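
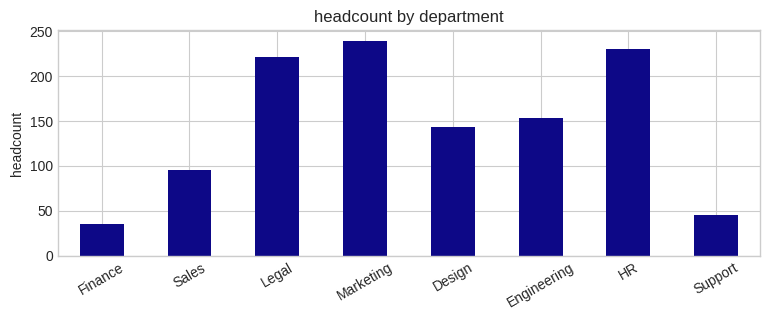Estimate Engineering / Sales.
Engineering ≈ 160, Sales ≈ 100; 160/100 ≈ 1.6.

≈ 1.6×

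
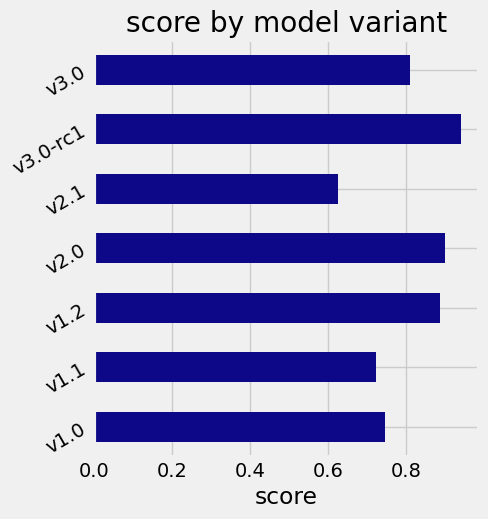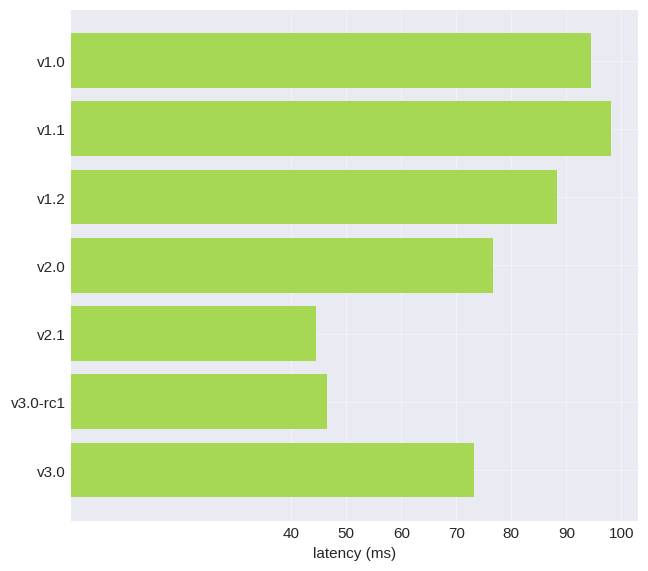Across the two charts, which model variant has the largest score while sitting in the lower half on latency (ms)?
v3.0-rc1

Chart 2 median latency (ms) ≈ 80; below-median model variants: v2.1, v3.0-rc1, v3.0. Among those, v3.0-rc1 has the highest score (≈ 0.9).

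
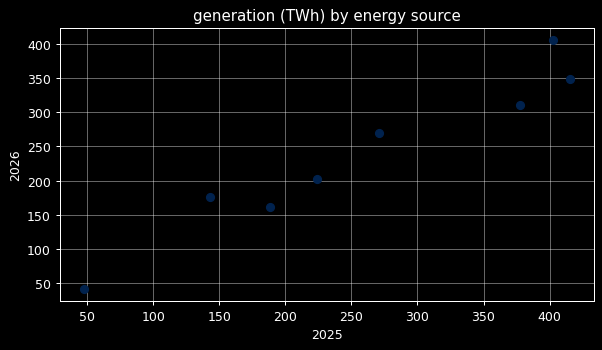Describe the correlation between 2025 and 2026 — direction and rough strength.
positive, strong

Points are positively correlated; strong (|r| ≈ 1.0).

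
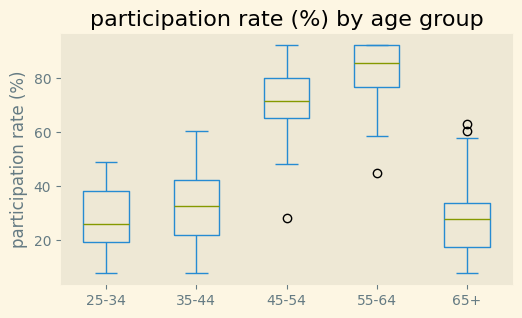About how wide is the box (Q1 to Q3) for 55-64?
Q3 ≈ 90, Q1 ≈ 75; IQR ≈ 15.

≈ 15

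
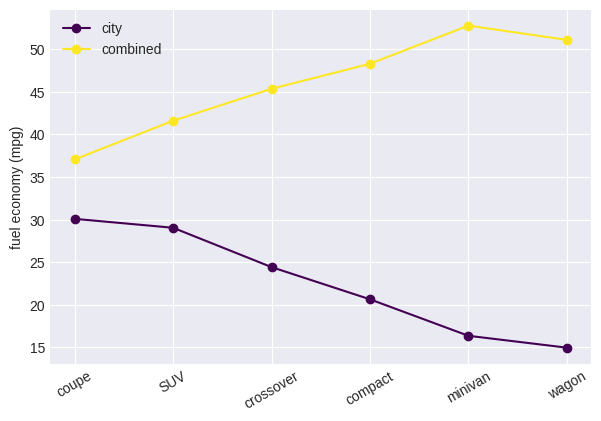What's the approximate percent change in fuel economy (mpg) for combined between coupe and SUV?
coupe ≈ 35, SUV ≈ 40; (40 − 35) / 35 ≈ +14.3%.

≈ +14.3%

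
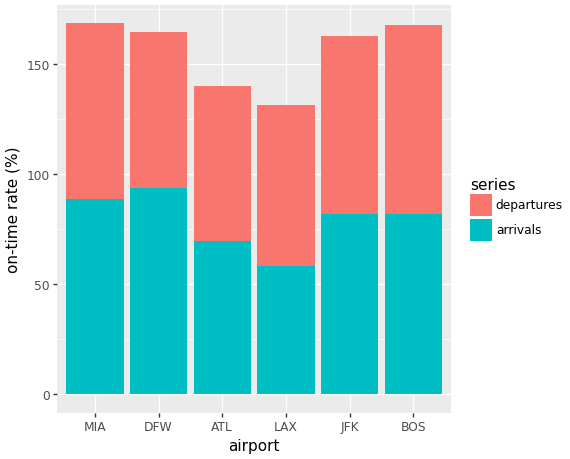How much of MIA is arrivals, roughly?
arrivals top ≈ 80, bottom ≈ 0; segment ≈ 80.

≈ 80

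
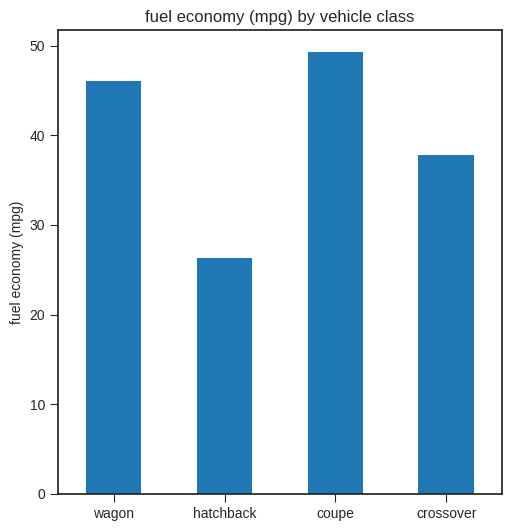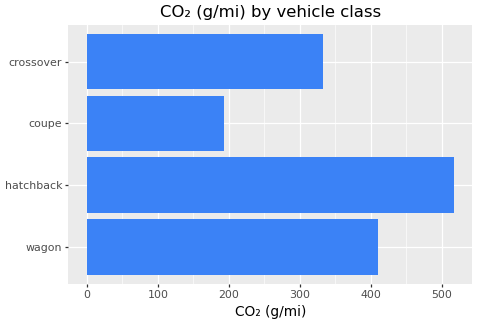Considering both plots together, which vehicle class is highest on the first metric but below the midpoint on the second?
coupe

Chart 2 median CO₂ (g/mi) ≈ 350; below-median vehicle classes: coupe, crossover. Among those, coupe has the highest fuel economy (mpg) (≈ 50).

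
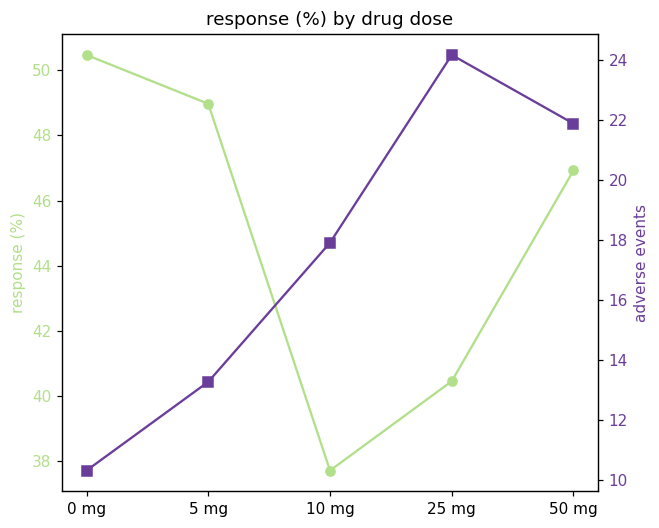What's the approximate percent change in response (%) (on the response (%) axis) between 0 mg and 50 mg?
0 mg ≈ 50, 50 mg ≈ 46; (46 − 50) / 50 ≈ -8%.

≈ -8%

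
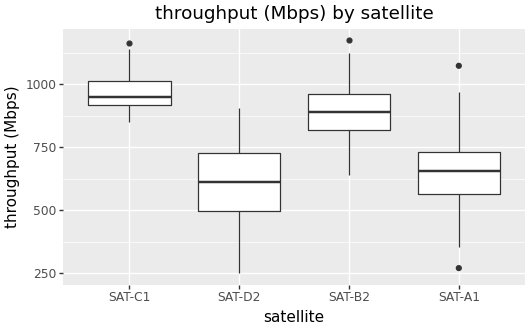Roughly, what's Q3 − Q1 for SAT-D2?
≈ 250

Q3 ≈ 750, Q1 ≈ 500; IQR ≈ 250.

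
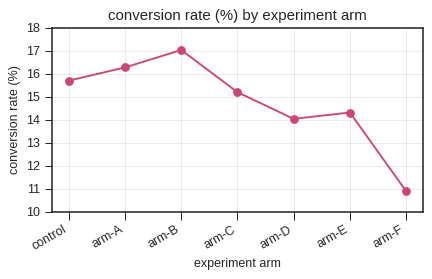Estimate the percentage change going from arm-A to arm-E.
≈ -12.5%

arm-A ≈ 16, arm-E ≈ 14; (14 − 16) / 16 ≈ -12.5%.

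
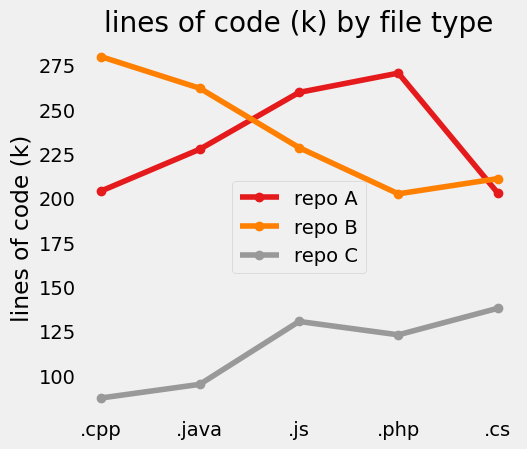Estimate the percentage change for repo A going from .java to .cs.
≈ -9.1%

.java ≈ 220, .cs ≈ 200; (200 − 220) / 220 ≈ -9.1%.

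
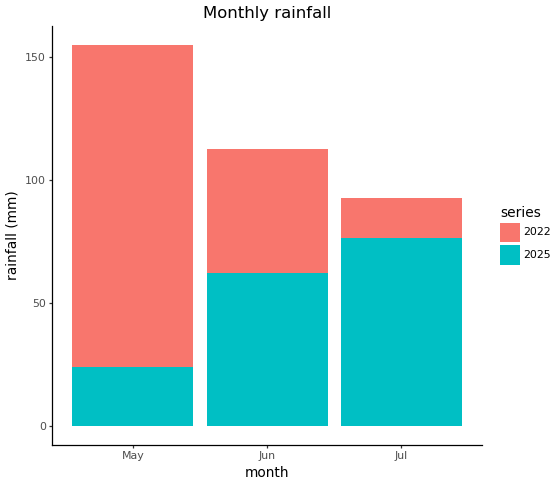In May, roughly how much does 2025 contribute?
2025 top ≈ 20, bottom ≈ 0; segment ≈ 20.

≈ 20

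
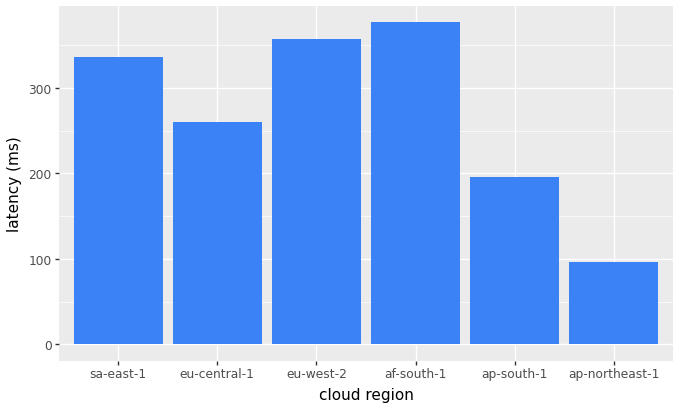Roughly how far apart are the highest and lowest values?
Max af-south-1 ≈ 400, min ap-northeast-1 ≈ 100; range ≈ 300.

≈ 300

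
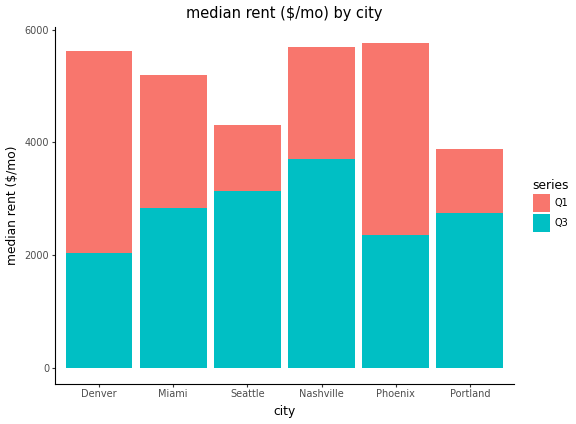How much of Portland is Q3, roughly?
≈ 2500

Q3 top ≈ 2500, bottom ≈ 0; segment ≈ 2500.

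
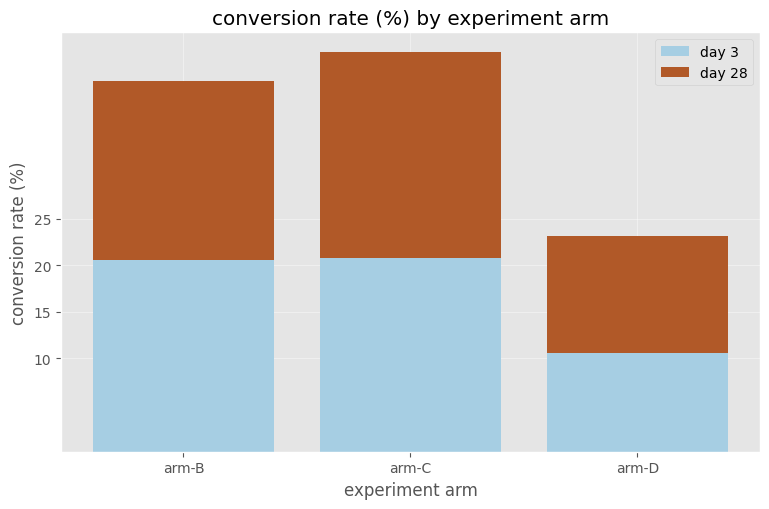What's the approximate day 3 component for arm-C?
≈ 20

day 3 top ≈ 20, bottom ≈ 0; segment ≈ 20.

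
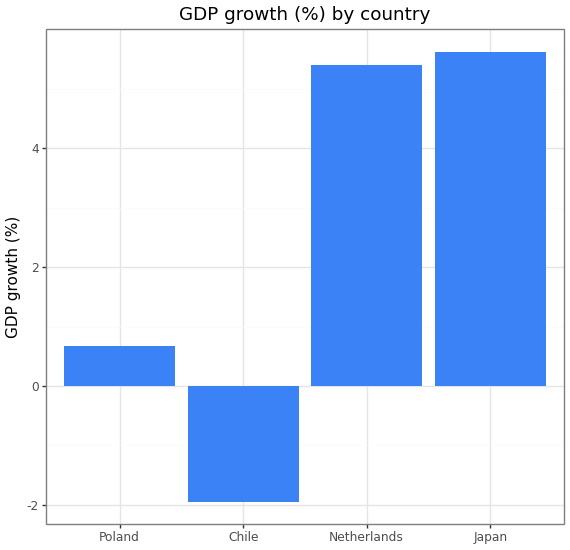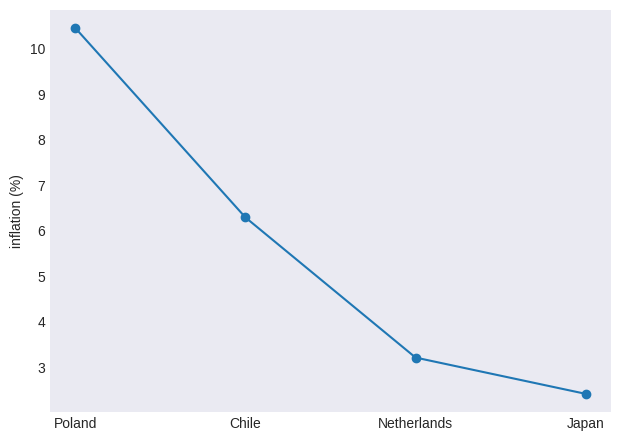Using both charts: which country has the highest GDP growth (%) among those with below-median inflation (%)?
Japan

Chart 2 median inflation (%) ≈ 5; below-median countries: Netherlands, Japan. Among those, Japan has the highest GDP growth (%) (≈ 6).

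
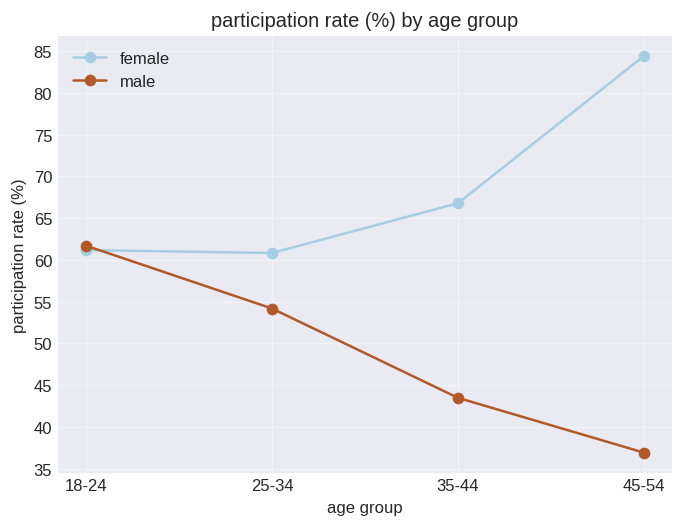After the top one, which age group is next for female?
Top 3 for female: 45-54 ≈ 85, 35-44 ≈ 65, 18-24 ≈ 60.

35-44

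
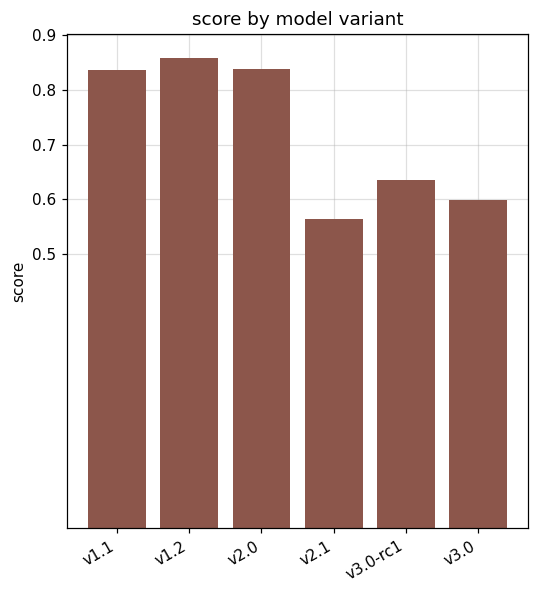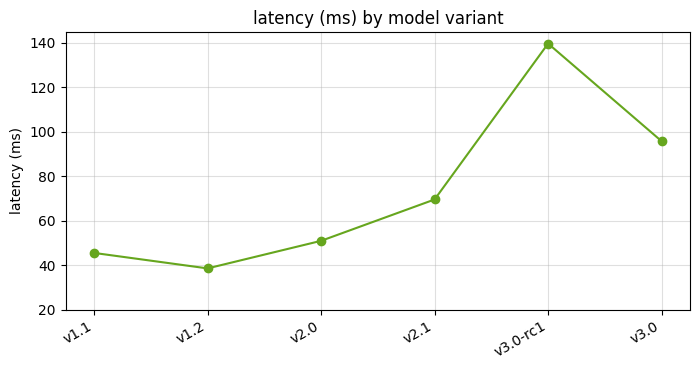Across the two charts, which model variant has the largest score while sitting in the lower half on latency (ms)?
Chart 2 median latency (ms) ≈ 60; below-median model variants: v1.1, v1.2, v2.0. Among those, v1.2 has the highest score (≈ 0.9).

v1.2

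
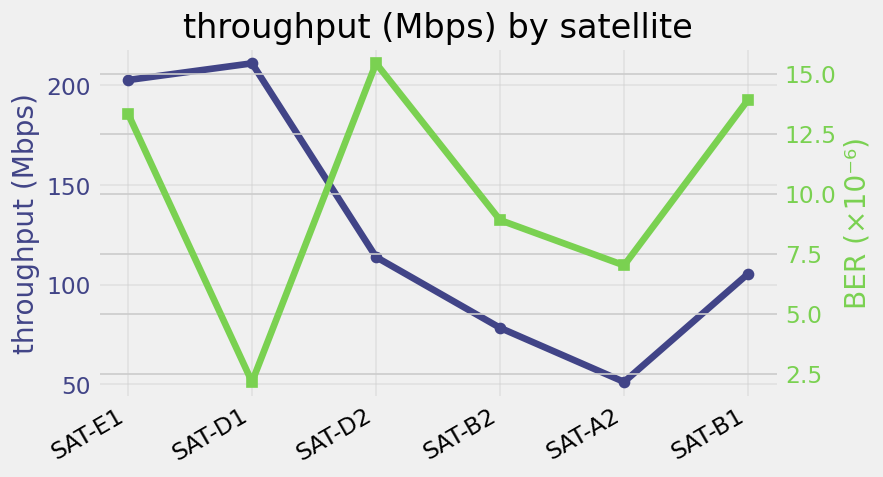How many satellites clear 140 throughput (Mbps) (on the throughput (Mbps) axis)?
Above 140: SAT-E1, SAT-D1.

2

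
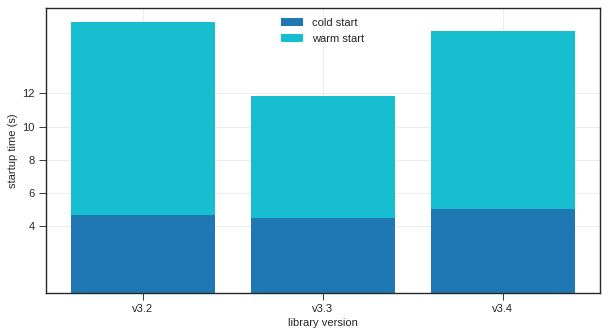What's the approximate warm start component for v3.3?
≈ 8

warm start top ≈ 12, bottom ≈ 4; segment ≈ 8.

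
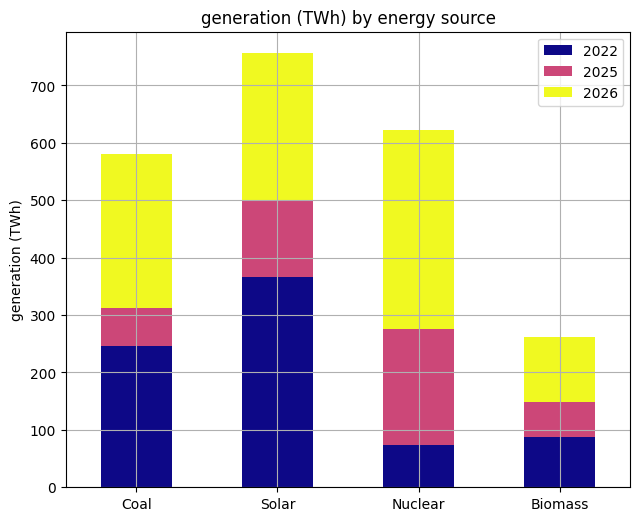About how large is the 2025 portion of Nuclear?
2025 top ≈ 300, bottom ≈ 100; segment ≈ 200.

≈ 200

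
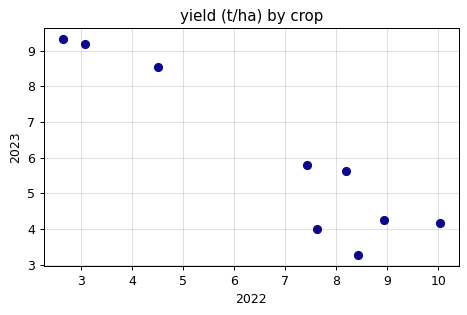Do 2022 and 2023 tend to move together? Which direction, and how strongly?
Points are negatively correlated; strong (|r| ≈ 0.9).

negative, strong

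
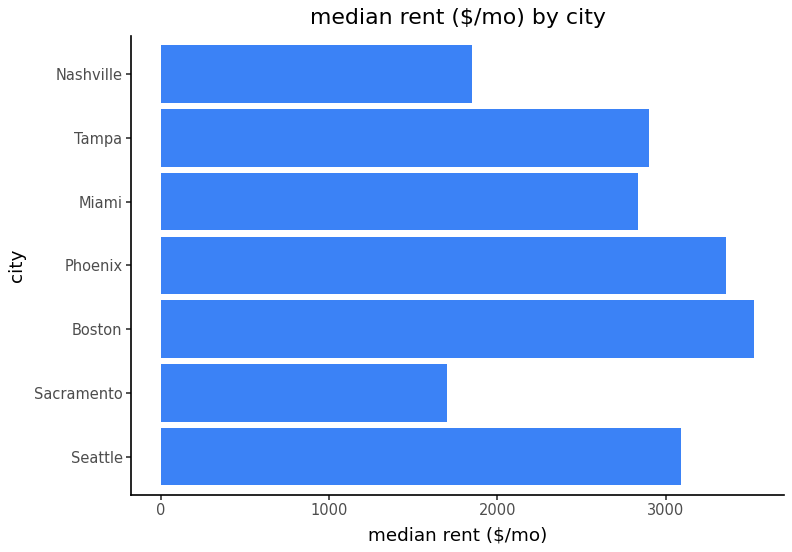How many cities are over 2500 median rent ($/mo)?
5

Above 2500: Seattle, Boston, Phoenix, Miami, Tampa.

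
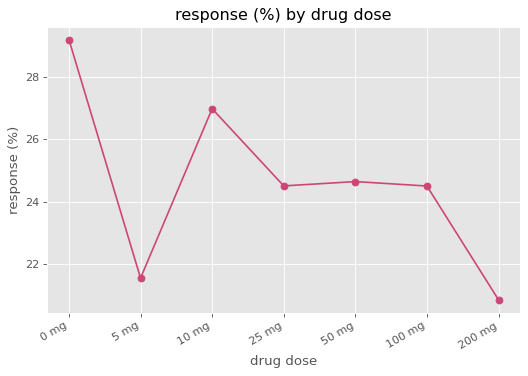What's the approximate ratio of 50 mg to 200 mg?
≈ 1.19×

50 mg ≈ 25, 200 mg ≈ 21; 25/21 ≈ 1.19.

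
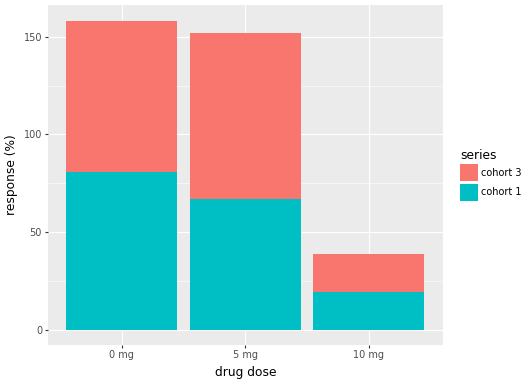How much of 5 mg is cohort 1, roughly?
cohort 1 top ≈ 60, bottom ≈ 0; segment ≈ 60.

≈ 60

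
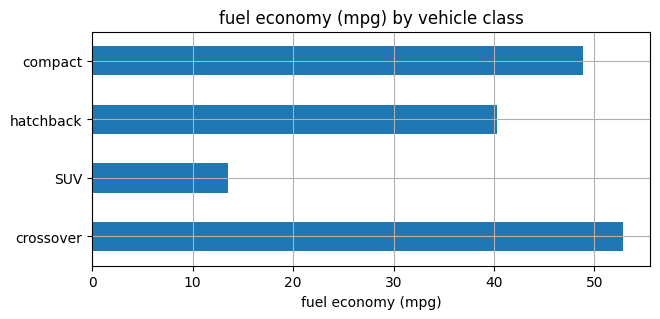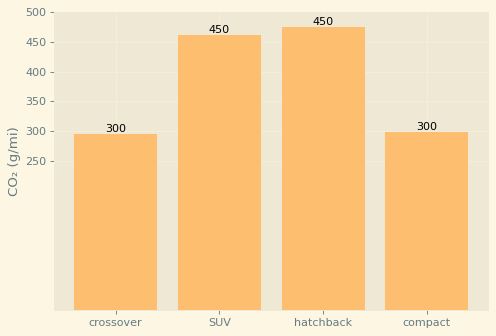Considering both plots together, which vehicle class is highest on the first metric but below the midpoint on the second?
crossover

Chart 2 median CO₂ (g/mi) ≈ 400; below-median vehicle classes: crossover, compact. Among those, crossover has the highest fuel economy (mpg) (≈ 55).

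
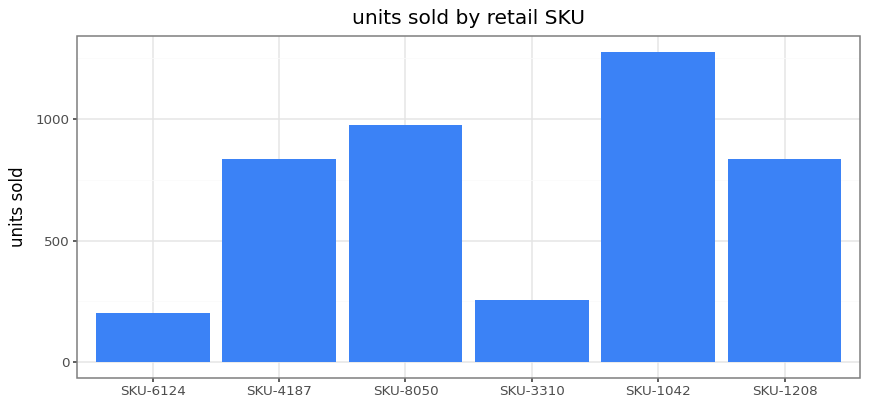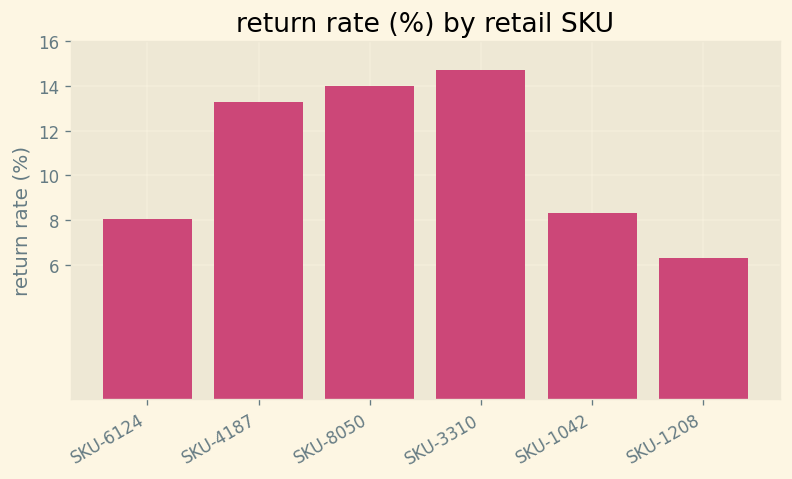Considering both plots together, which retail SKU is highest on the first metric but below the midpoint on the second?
Chart 2 median return rate (%) ≈ 10; below-median retail SKUs: SKU-6124, SKU-1042, SKU-1208. Among those, SKU-1042 has the highest units sold (≈ 1200).

SKU-1042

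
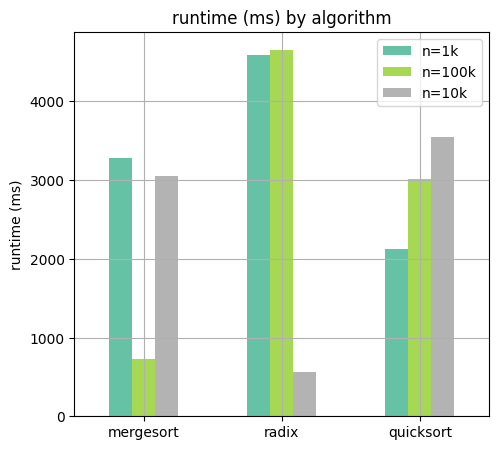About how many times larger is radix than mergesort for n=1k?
≈ 1.29×

radix ≈ 4500, mergesort ≈ 3500; 4500/3500 ≈ 1.29.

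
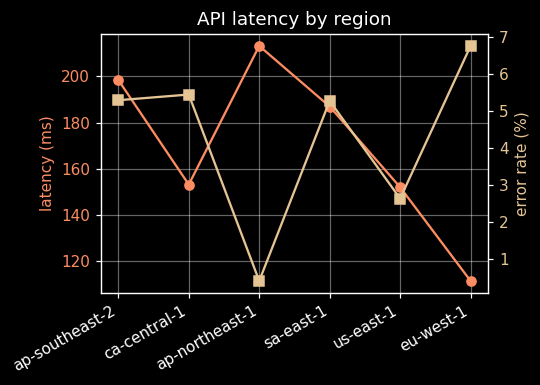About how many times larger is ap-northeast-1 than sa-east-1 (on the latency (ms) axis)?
≈ 1.11×

ap-northeast-1 ≈ 210, sa-east-1 ≈ 190; 210/190 ≈ 1.11.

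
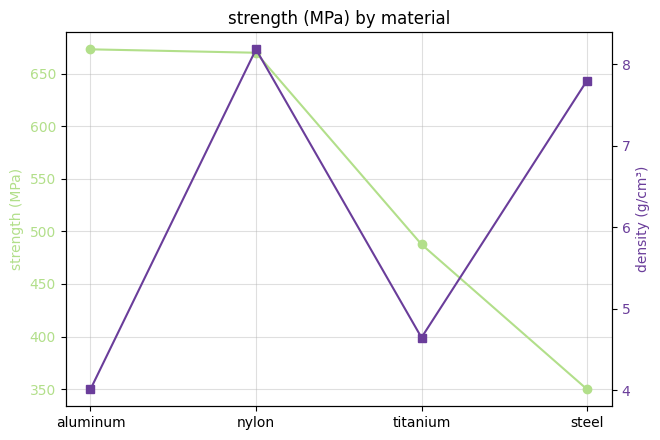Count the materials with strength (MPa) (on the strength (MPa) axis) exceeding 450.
Above 450: aluminum, nylon, titanium.

3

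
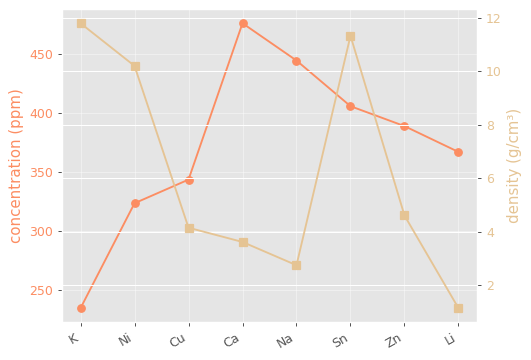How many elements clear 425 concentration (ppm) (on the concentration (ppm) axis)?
Above 425: Ca, Na.

2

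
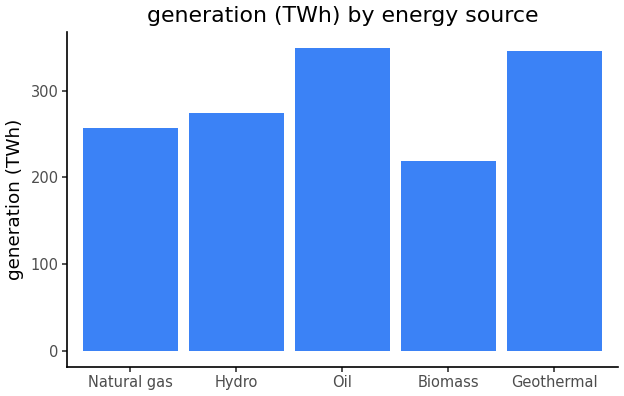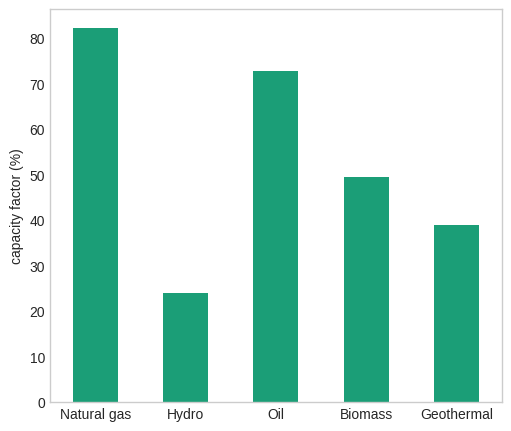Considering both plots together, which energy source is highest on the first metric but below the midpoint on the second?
Chart 2 median capacity factor (%) ≈ 50; below-median energy sources: Hydro, Geothermal. Among those, Geothermal has the highest generation (TWh) (≈ 350).

Geothermal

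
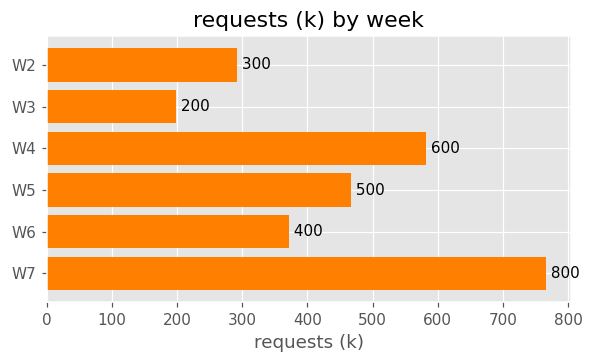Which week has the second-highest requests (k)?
Top 3: W7 ≈ 800, W4 ≈ 600, W5 ≈ 500.

W4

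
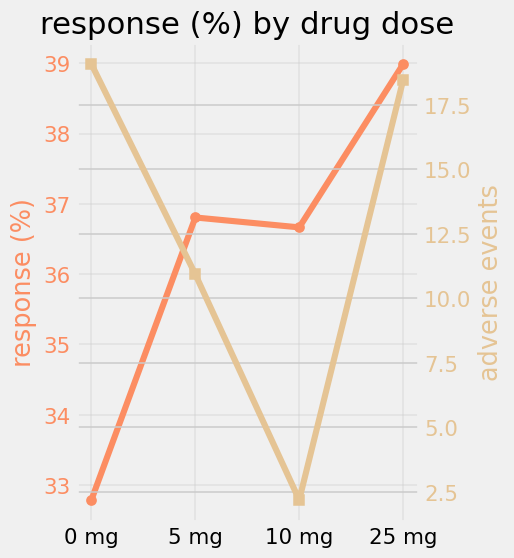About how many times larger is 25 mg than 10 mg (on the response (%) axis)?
≈ 1.05×

25 mg ≈ 39, 10 mg ≈ 37; 39/37 ≈ 1.05.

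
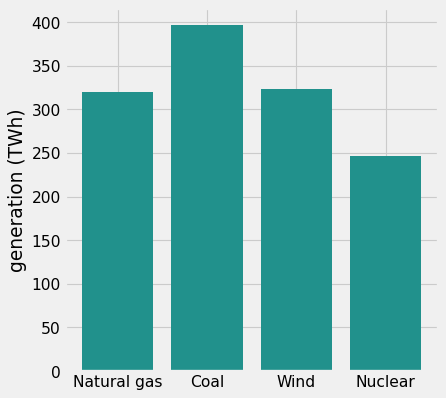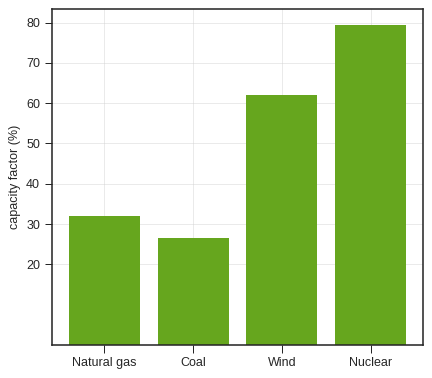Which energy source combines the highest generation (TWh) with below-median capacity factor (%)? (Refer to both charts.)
Coal

Chart 2 median capacity factor (%) ≈ 50; below-median energy sources: Natural gas, Coal. Among those, Coal has the highest generation (TWh) (≈ 400).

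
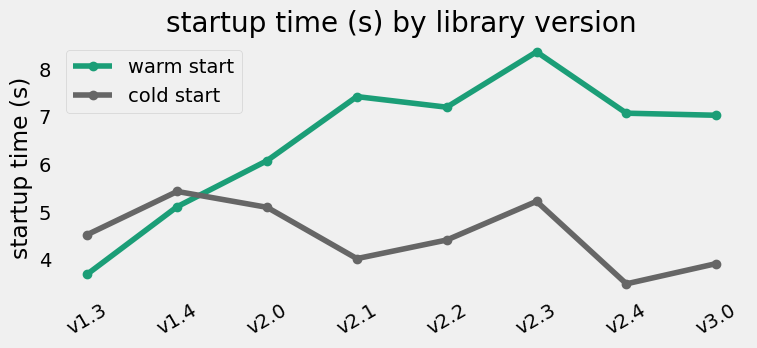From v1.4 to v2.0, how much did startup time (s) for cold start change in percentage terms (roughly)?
≈ -9.1%

v1.4 ≈ 5.5, v2.0 ≈ 5.0; (5.0 − 5.5) / 5.5 ≈ -9.1%.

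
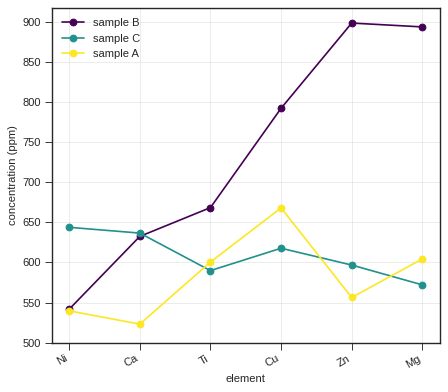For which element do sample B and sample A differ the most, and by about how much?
Zn: sample B ≈ 900, sample A ≈ 550 → gap ≈ 350. Next-largest (Mg) is only ≈ 300.

Zn, ≈ 350 ppm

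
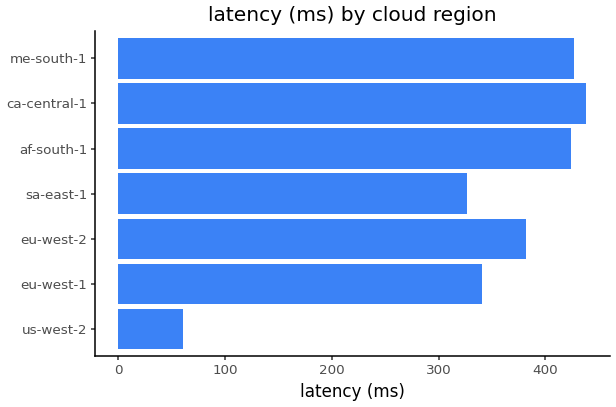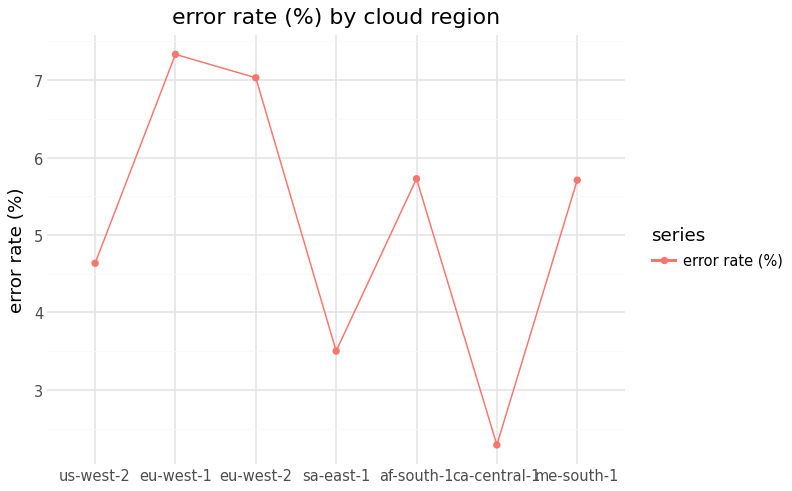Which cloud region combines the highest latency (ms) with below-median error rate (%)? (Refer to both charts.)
ca-central-1

Chart 2 median error rate (%) ≈ 6; below-median cloud regions: us-west-2, sa-east-1, ca-central-1. Among those, ca-central-1 has the highest latency (ms) (≈ 450).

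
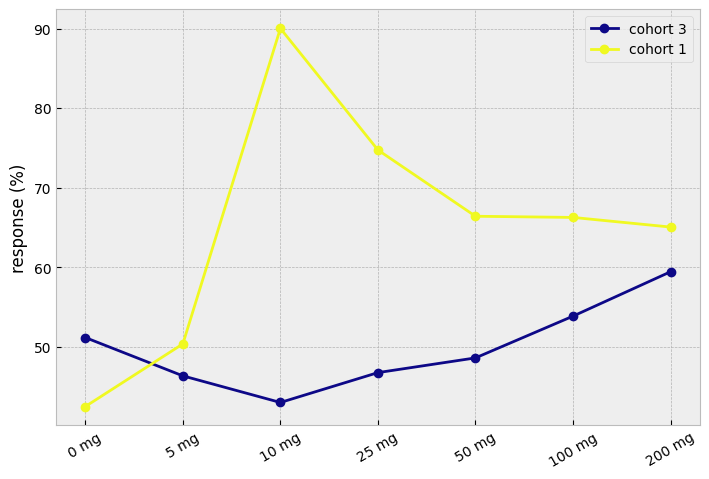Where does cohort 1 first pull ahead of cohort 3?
5 mg

0 mg: cohort 1 ≈ 45 vs cohort 3 ≈ 50 (not yet); 5 mg: cohort 1 ≈ 50 vs cohort 3 ≈ 45 (first crossover).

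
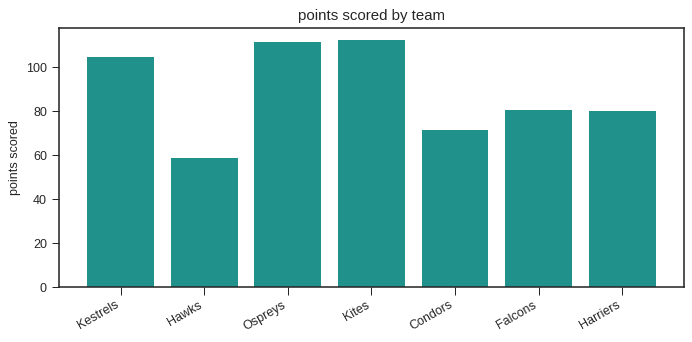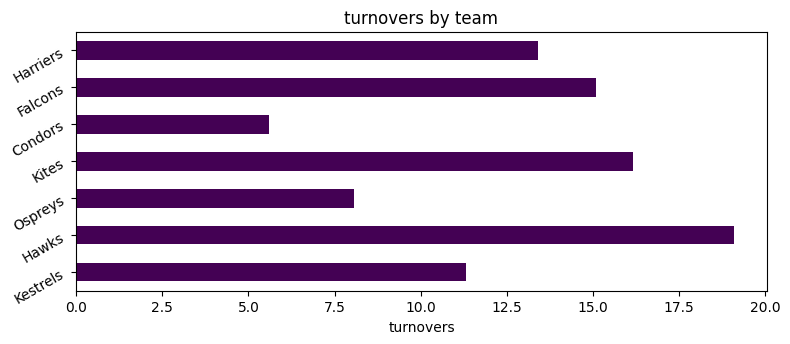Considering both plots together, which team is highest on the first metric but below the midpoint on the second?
Chart 2 median turnovers ≈ 14; below-median teams: Kestrels, Ospreys, Condors. Among those, Ospreys has the highest points scored (≈ 120).

Ospreys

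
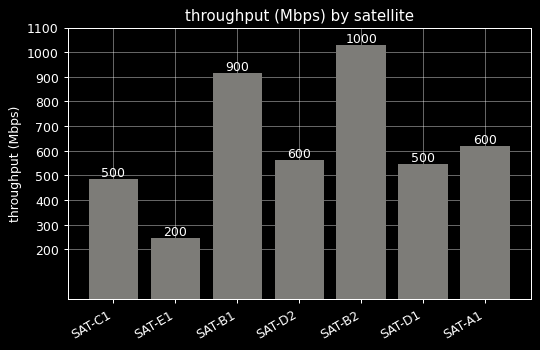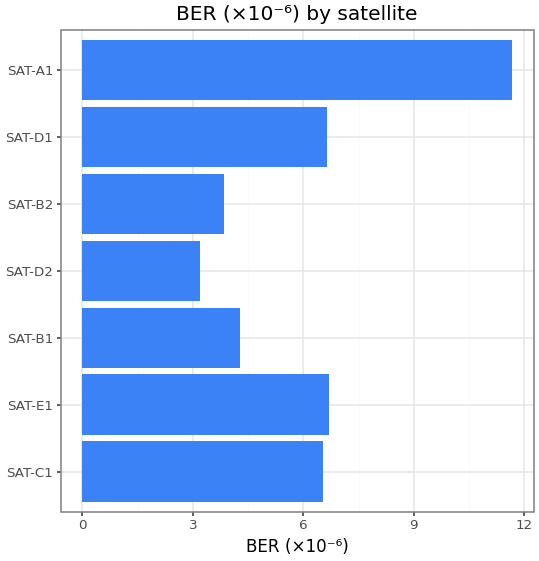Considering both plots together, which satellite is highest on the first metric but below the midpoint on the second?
SAT-B2

Chart 2 median BER (×10⁻⁶) ≈ 6; below-median satellites: SAT-B1, SAT-D2, SAT-B2. Among those, SAT-B2 has the highest throughput (Mbps) (≈ 1000).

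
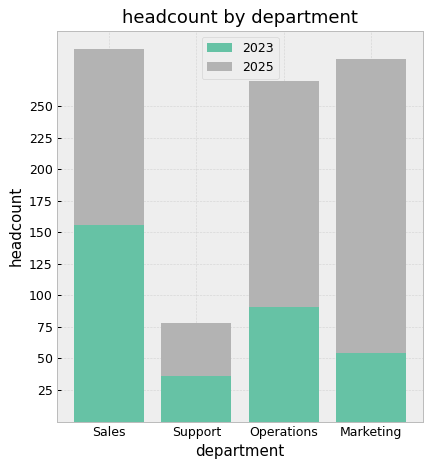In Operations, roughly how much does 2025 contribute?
≈ 175

2025 top ≈ 275, bottom ≈ 100; segment ≈ 175.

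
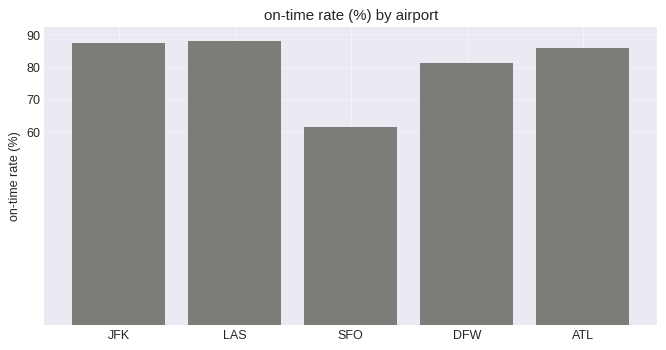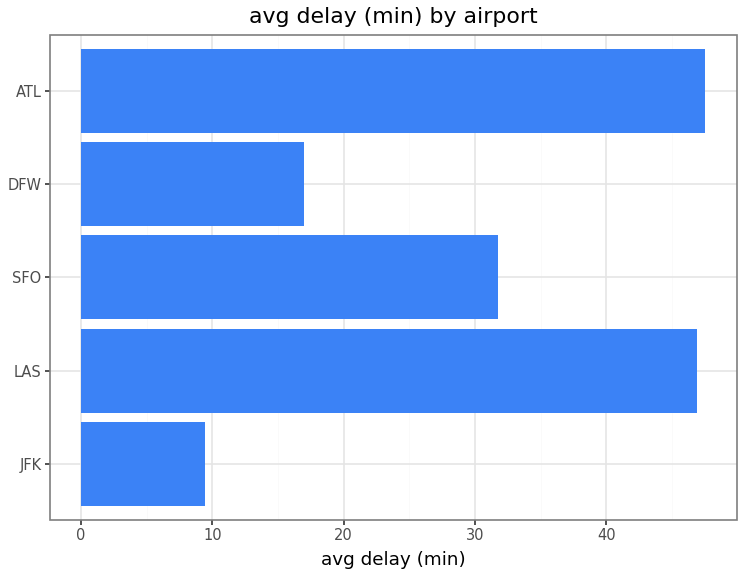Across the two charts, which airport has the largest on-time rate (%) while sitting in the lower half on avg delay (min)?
JFK

Chart 2 median avg delay (min) ≈ 30; below-median airports: JFK, DFW. Among those, JFK has the highest on-time rate (%) (≈ 90).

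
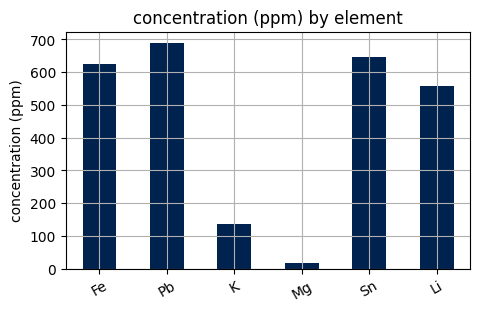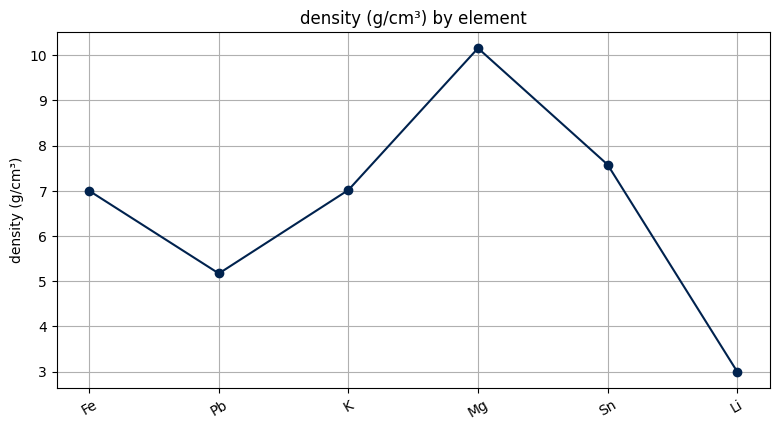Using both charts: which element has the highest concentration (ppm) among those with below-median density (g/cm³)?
Pb

Chart 2 median density (g/cm³) ≈ 7; below-median elements: Fe, Pb, Li. Among those, Pb has the highest concentration (ppm) (≈ 700).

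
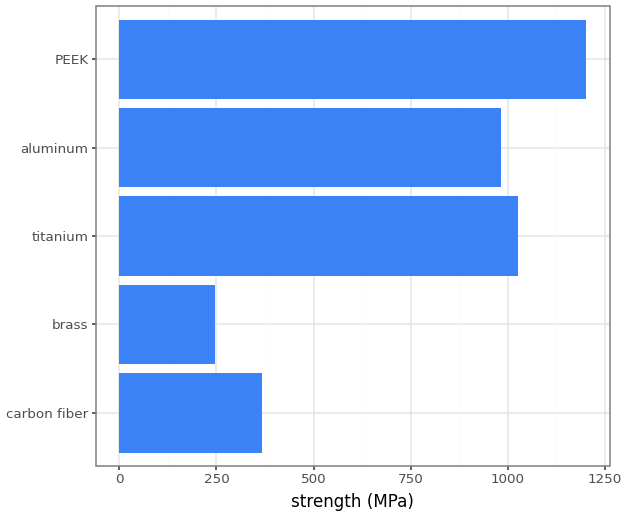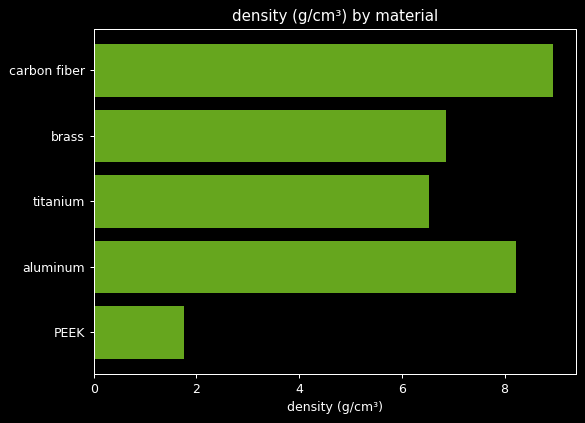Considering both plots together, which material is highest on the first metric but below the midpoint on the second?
PEEK

Chart 2 median density (g/cm³) ≈ 7; below-median materials: titanium, PEEK. Among those, PEEK has the highest strength (MPa) (≈ 1200).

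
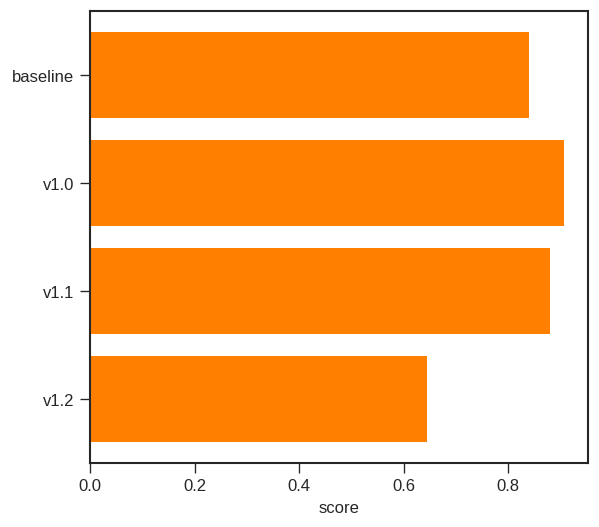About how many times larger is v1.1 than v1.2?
≈ 1.5×

v1.1 ≈ 0.9, v1.2 ≈ 0.6; 0.9/0.6 ≈ 1.5.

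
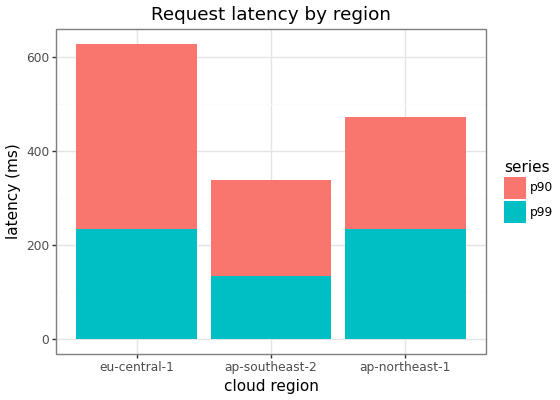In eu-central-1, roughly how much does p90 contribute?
p90 top ≈ 600, bottom ≈ 200; segment ≈ 400.

≈ 400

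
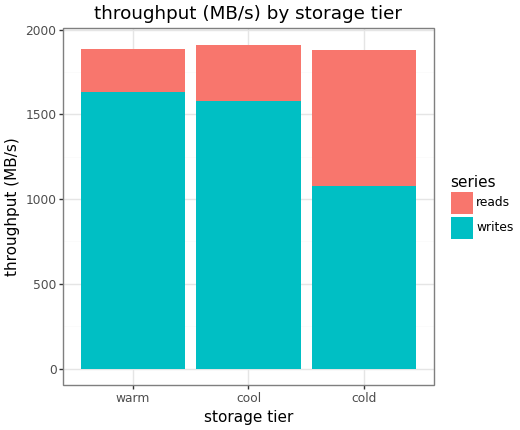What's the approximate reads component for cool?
reads top ≈ 2000, bottom ≈ 1600; segment ≈ 400.

≈ 400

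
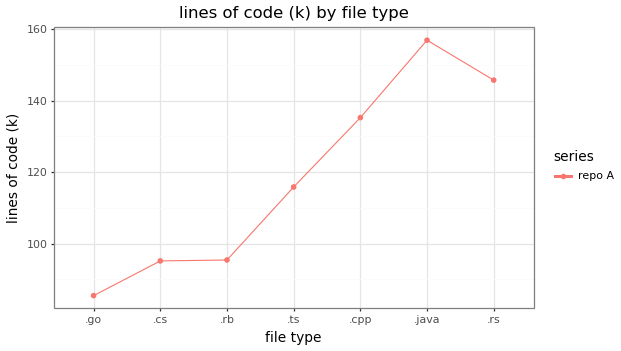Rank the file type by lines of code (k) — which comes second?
Top 3: .java ≈ 160, .rs ≈ 150, .cpp ≈ 140.

.rs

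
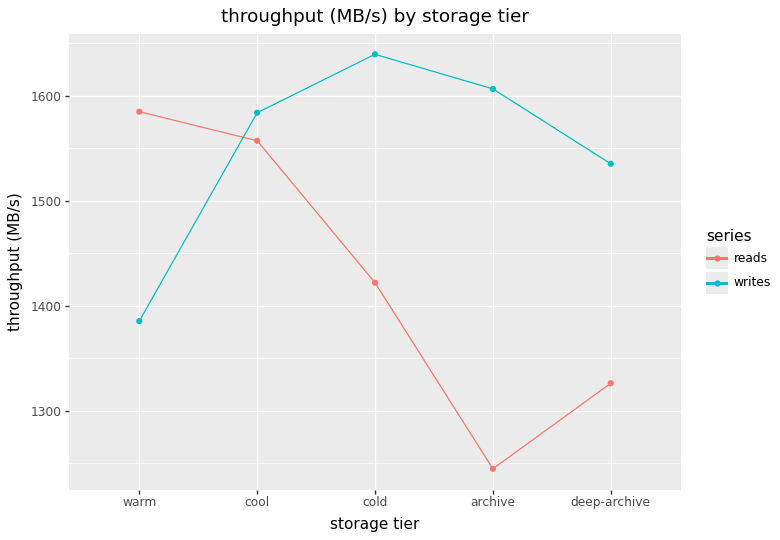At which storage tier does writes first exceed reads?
cool

warm: writes ≈ 1400 vs reads ≈ 1600 (not yet); cool: writes ≈ 1600 vs reads ≈ 1550 (first crossover).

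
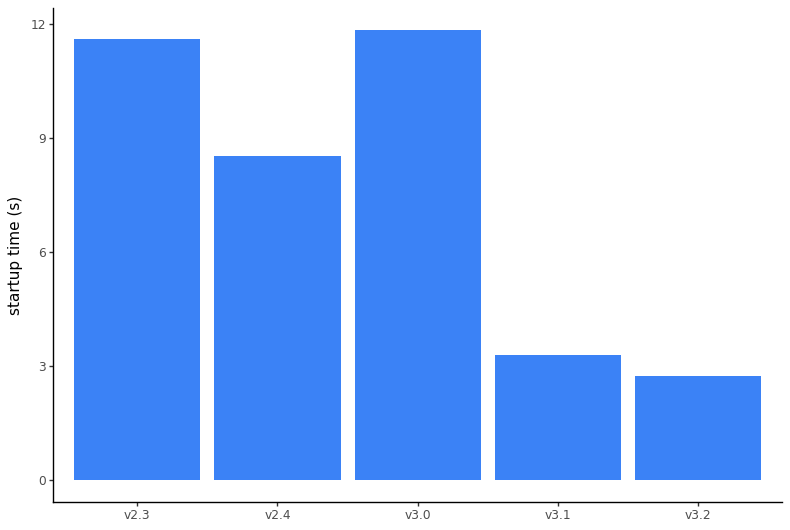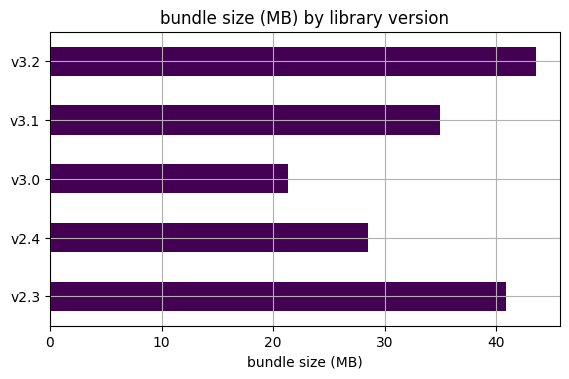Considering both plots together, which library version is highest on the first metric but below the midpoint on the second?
v3.0

Chart 2 median bundle size (MB) ≈ 35; below-median library versions: v2.4, v3.0. Among those, v3.0 has the highest startup time (s) (≈ 12).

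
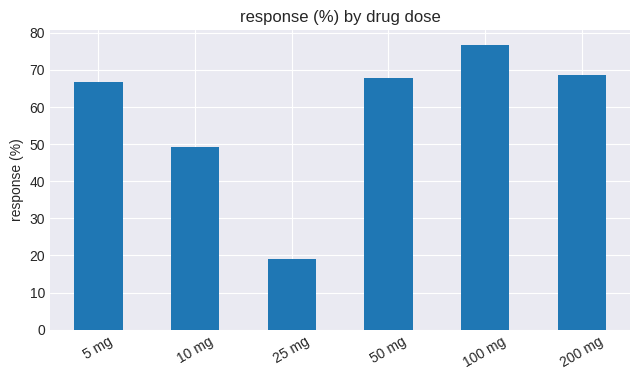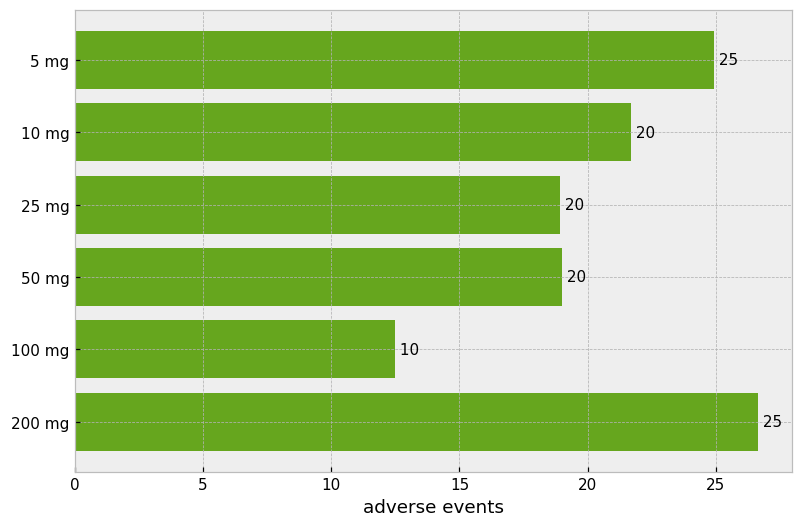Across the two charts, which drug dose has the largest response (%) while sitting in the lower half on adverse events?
100 mg

Chart 2 median adverse events ≈ 20; below-median drug doses: 25 mg, 50 mg, 100 mg. Among those, 100 mg has the highest response (%) (≈ 80).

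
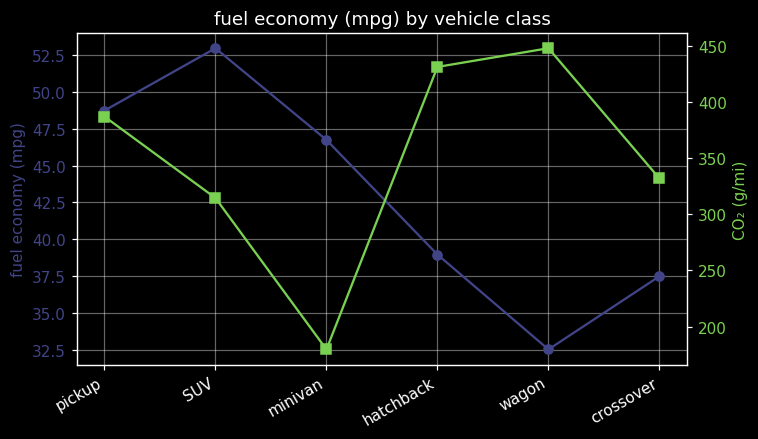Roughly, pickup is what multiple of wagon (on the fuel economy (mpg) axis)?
pickup ≈ 48, wagon ≈ 32; 48/32 ≈ 1.5.

≈ 1.5×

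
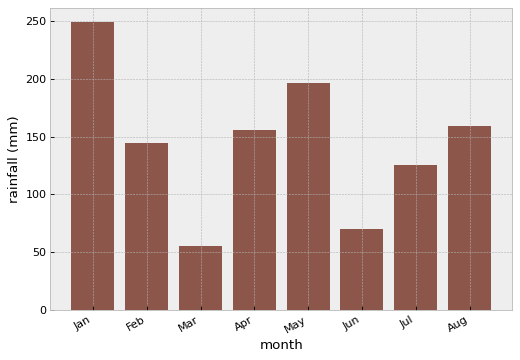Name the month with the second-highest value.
Top 3: Jan ≈ 250, May ≈ 200, Aug ≈ 150.

May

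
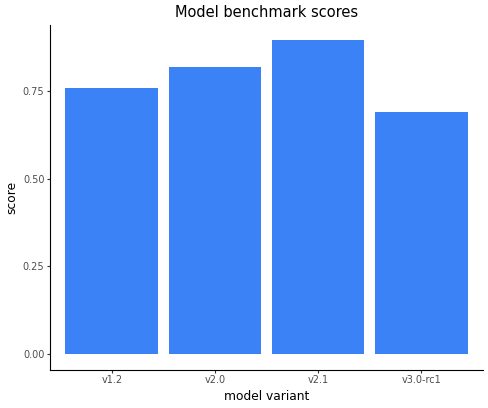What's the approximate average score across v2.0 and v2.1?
(0.8 + 0.9) / 2 ≈ 0.85.

≈ 0.85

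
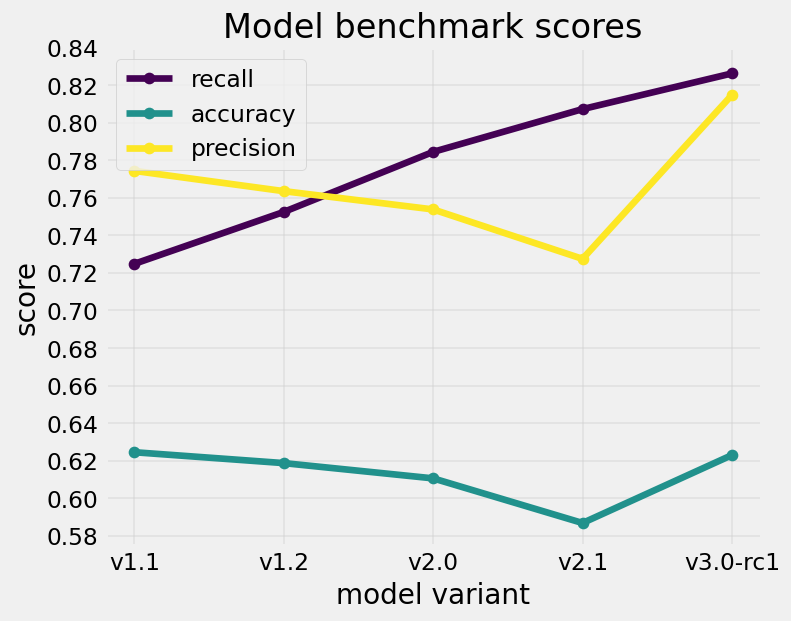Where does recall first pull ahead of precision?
v1.2: recall ≈ 0.76 vs precision ≈ 0.76 (not yet); v2.0: recall ≈ 0.78 vs precision ≈ 0.76 (first crossover).

v2.0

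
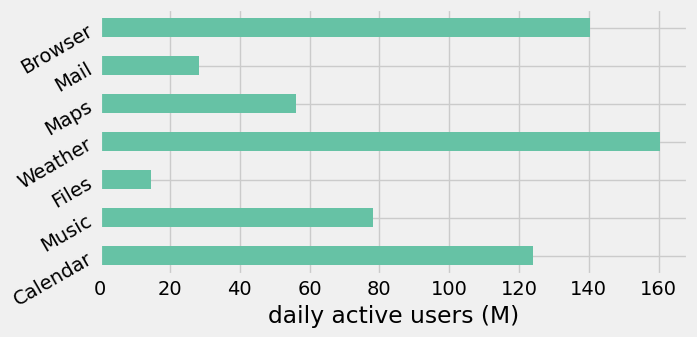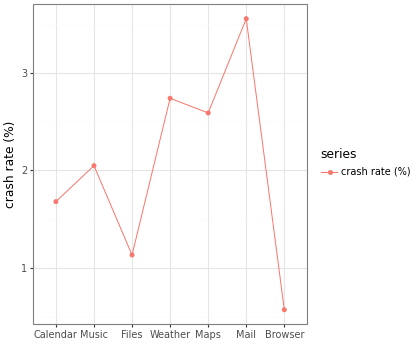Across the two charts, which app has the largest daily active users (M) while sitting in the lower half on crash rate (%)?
Chart 2 median crash rate (%) ≈ 2; below-median apps: Calendar, Files, Browser. Among those, Browser has the highest daily active users (M) (≈ 140).

Browser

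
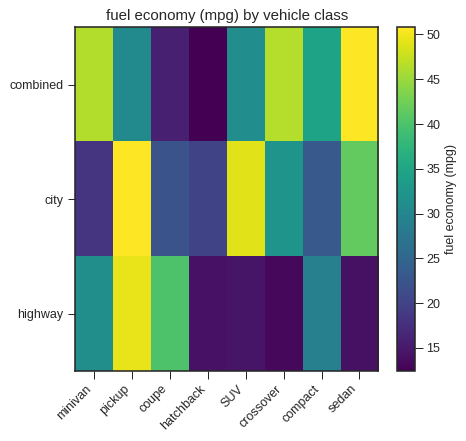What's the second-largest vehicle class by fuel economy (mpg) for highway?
coupe

Top 3 for highway: pickup ≈ 50, coupe ≈ 40, minivan ≈ 30.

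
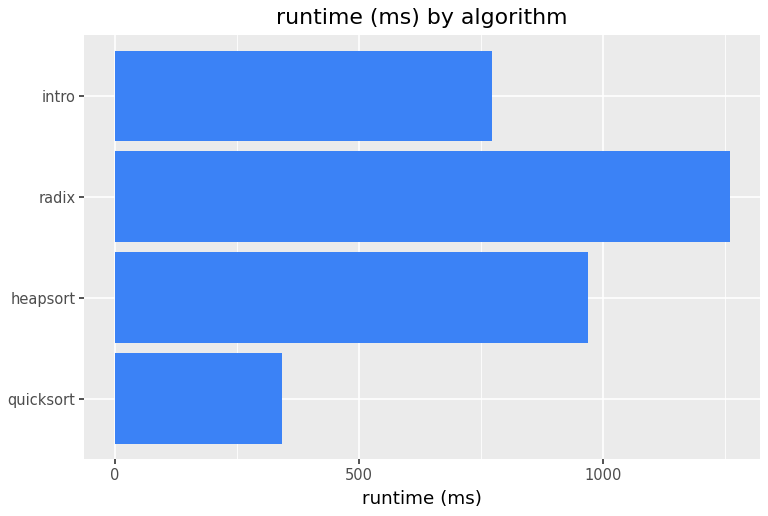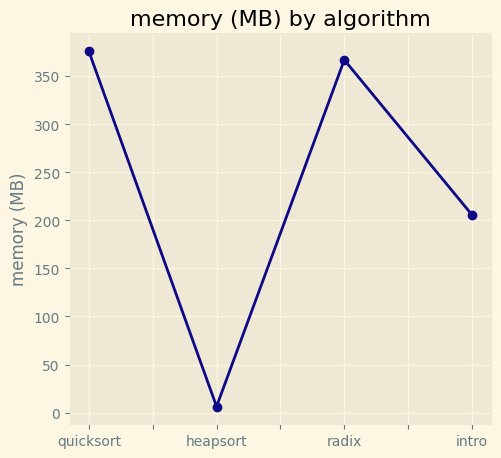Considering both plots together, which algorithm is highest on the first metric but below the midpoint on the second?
heapsort

Chart 2 median memory (MB) ≈ 300; below-median algorithms: heapsort, intro. Among those, heapsort has the highest runtime (ms) (≈ 1000).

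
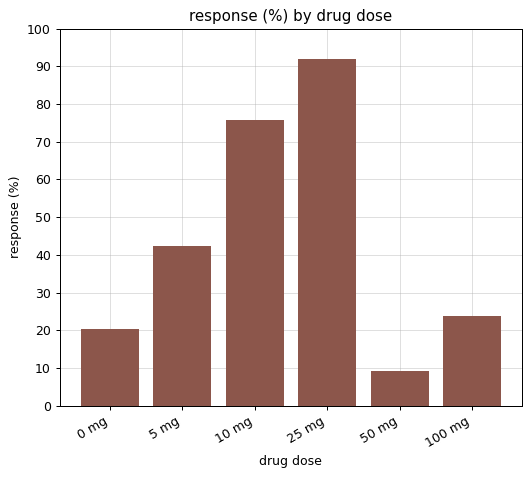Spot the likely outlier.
25 mg ≈ 90; the rest sit between ≈ 10 and ≈ 80.

25 mg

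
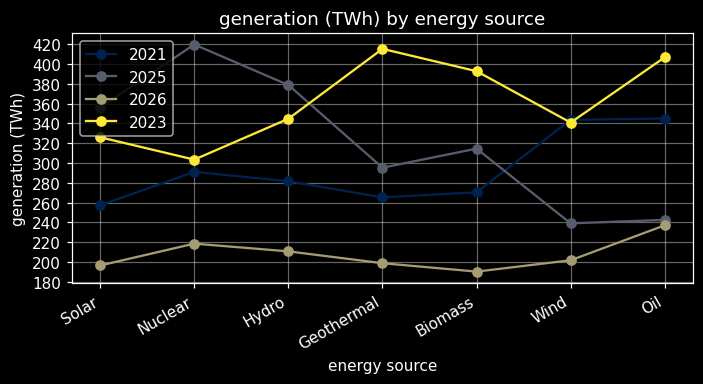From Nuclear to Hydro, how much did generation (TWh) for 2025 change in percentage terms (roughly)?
Nuclear ≈ 420, Hydro ≈ 380; (380 − 420) / 420 ≈ -9.5%.

≈ -9.5%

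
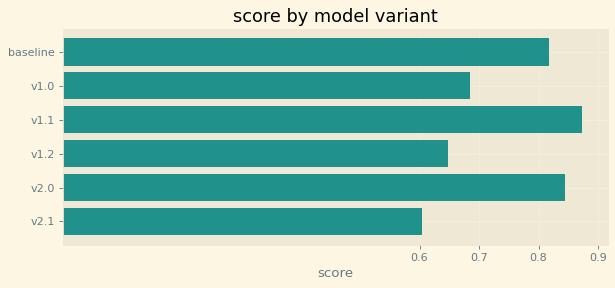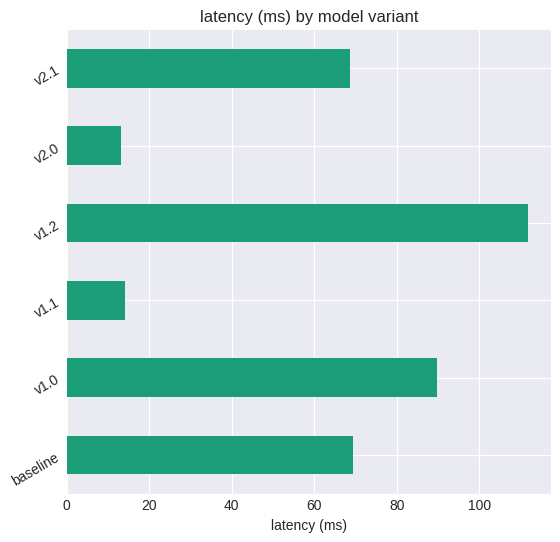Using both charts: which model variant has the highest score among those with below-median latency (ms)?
v1.1

Chart 2 median latency (ms) ≈ 60; below-median model variants: v1.1, v2.0, v2.1. Among those, v1.1 has the highest score (≈ 0.9).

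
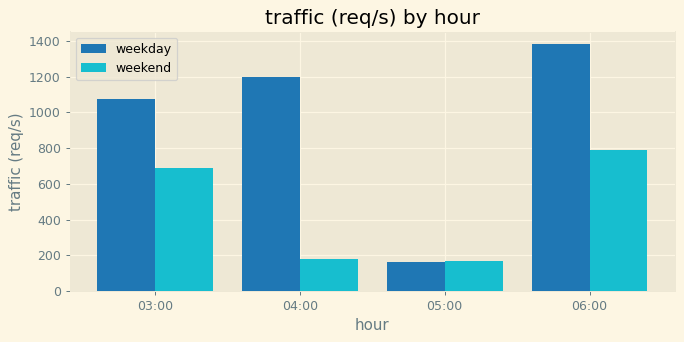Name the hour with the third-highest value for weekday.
03:00

Top 4 for weekday: 06:00 ≈ 1400, 04:00 ≈ 1200, 03:00 ≈ 1000, 05:00 ≈ 200.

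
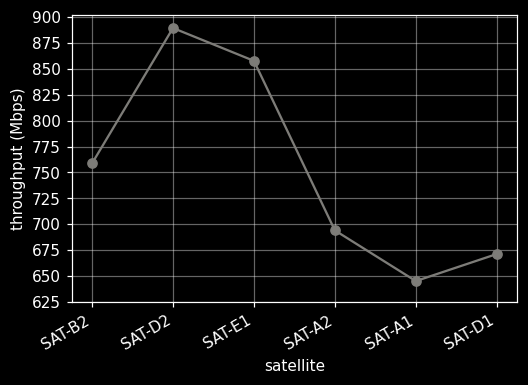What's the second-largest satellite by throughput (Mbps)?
SAT-E1

Top 3: SAT-D2 ≈ 900, SAT-E1 ≈ 850, SAT-B2 ≈ 750.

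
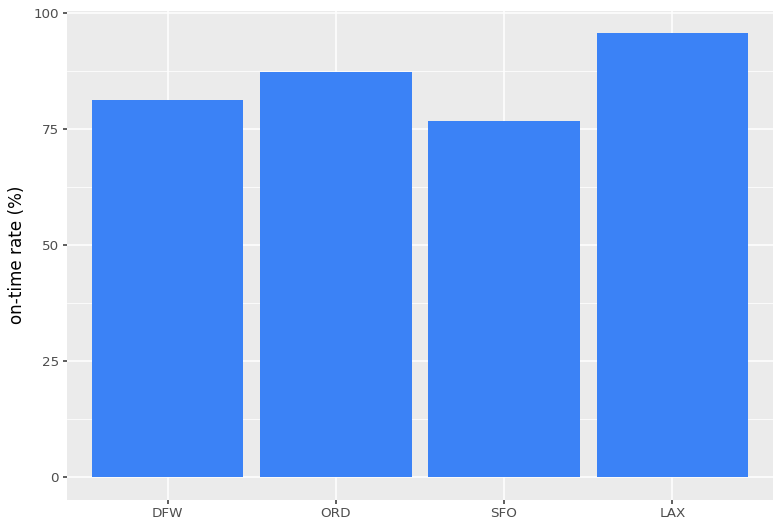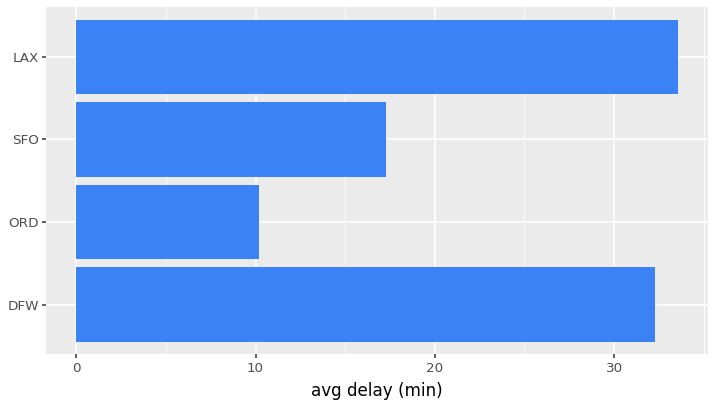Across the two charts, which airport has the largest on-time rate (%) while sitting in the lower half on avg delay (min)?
ORD

Chart 2 median avg delay (min) ≈ 25; below-median airports: ORD, SFO. Among those, ORD has the highest on-time rate (%) (≈ 90).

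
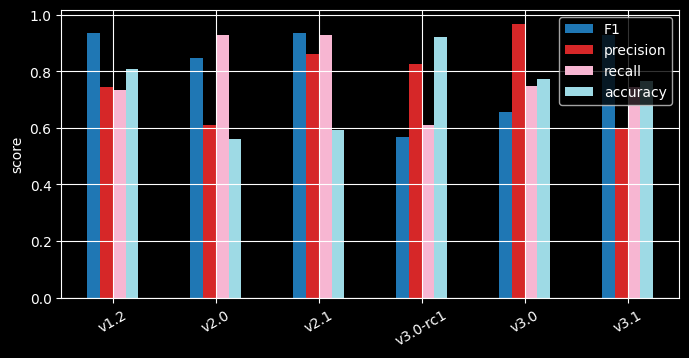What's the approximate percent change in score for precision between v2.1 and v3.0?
≈ +11.1%

v2.1 ≈ 0.9, v3.0 ≈ 1.0; (1.0 − 0.9) / 0.9 ≈ +11.1%.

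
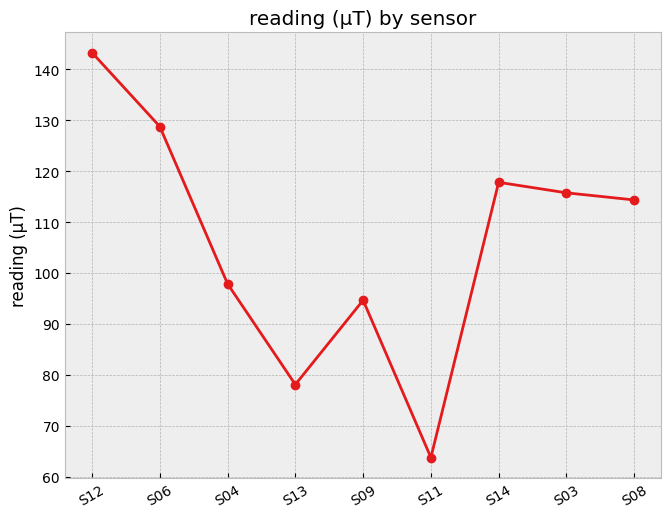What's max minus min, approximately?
≈ 80

Max S12 ≈ 140, min S11 ≈ 60; range ≈ 80.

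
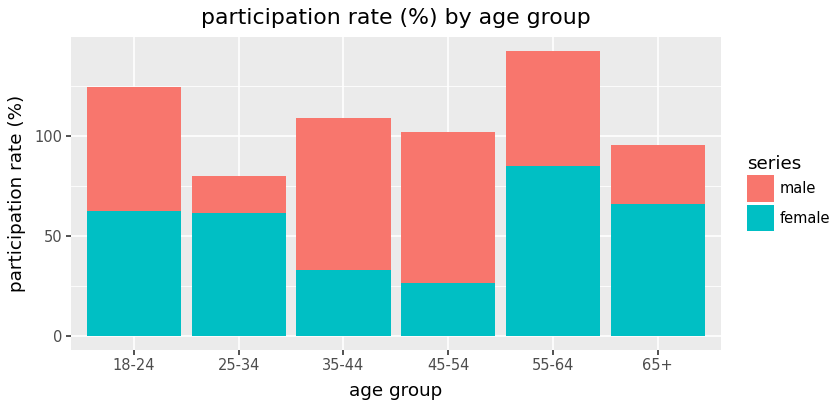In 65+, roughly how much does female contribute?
female top ≈ 60, bottom ≈ 0; segment ≈ 60.

≈ 60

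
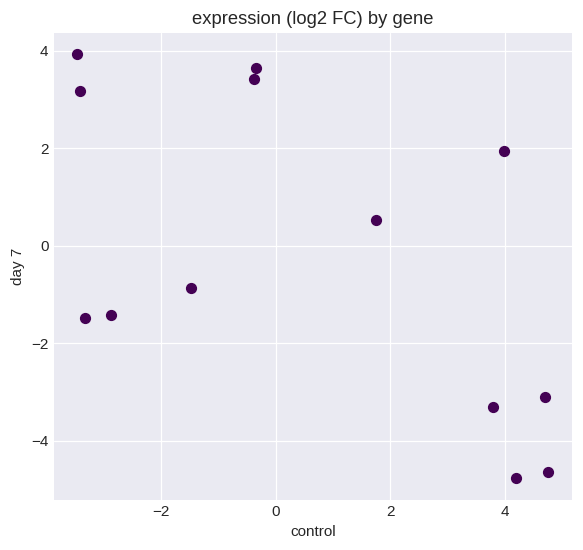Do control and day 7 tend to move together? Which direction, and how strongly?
negative, moderate

Points are negatively correlated; moderate (|r| ≈ 0.6).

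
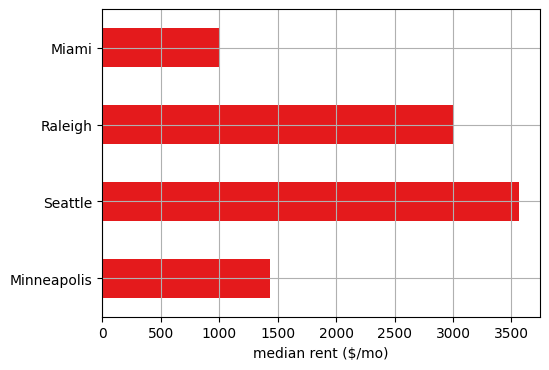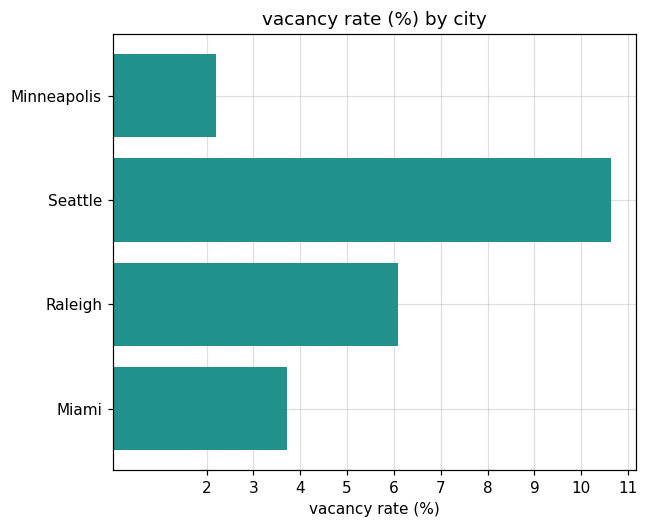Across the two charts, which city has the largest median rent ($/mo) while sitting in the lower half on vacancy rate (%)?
Chart 2 median vacancy rate (%) ≈ 5; below-median cities: Minneapolis, Miami. Among those, Minneapolis has the highest median rent ($/mo) (≈ 1500).

Minneapolis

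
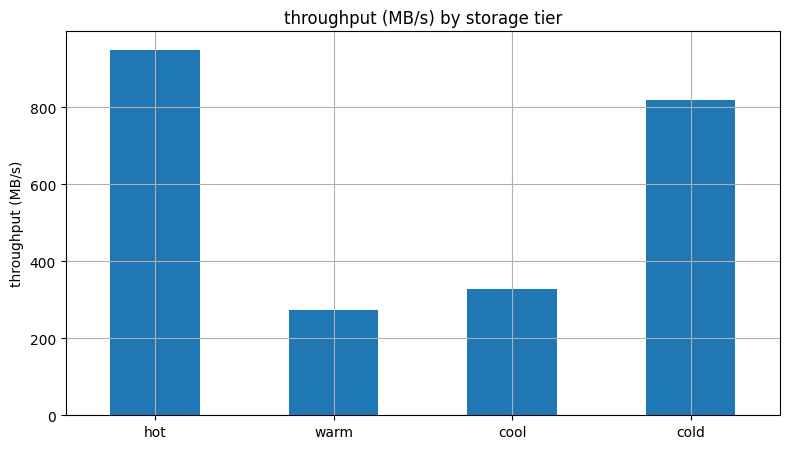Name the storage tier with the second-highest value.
cold

Top 3: hot ≈ 900, cold ≈ 800, cool ≈ 300.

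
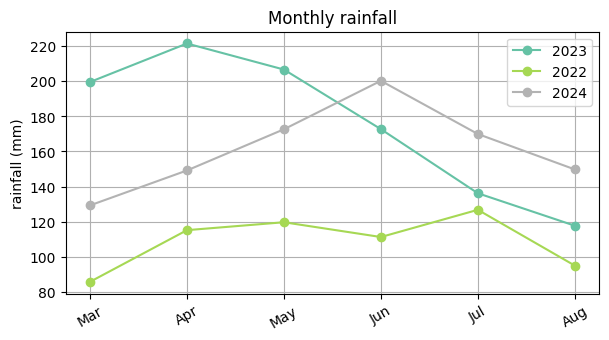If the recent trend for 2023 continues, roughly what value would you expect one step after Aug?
≈ 90

Last three: 180, 140, 120 → slope ≈ -30/step → next ≈ 90.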